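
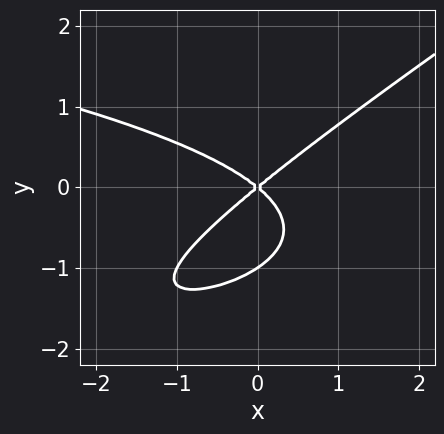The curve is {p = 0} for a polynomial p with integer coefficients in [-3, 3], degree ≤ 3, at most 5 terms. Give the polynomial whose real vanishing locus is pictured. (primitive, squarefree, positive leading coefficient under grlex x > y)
(a) deg p = 3. A generic line meets the curve in up to 3 points.
(b) Reading off the gridlines: it meets the x-axis at x = 0 (among the integer gridlines); among the integer gridlines, it crosses the y-axis at y ∈ {-1, 0}.
(c) These observations pin down the coefficients.

2*x*y^2 - 3*y^3 + 2*x^2 - 3*y^2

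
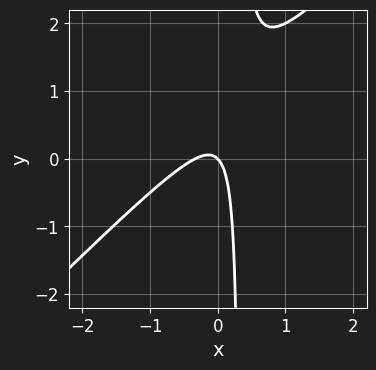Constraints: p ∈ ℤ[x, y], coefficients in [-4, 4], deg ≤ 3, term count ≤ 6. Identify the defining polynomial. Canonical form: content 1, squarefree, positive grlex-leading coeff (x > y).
3*x^2 - 3*x*y + x + y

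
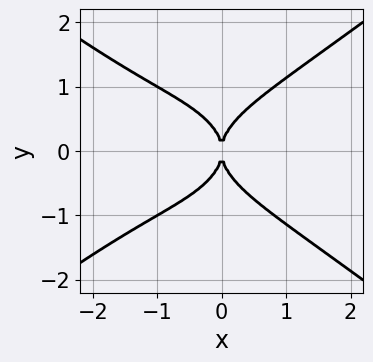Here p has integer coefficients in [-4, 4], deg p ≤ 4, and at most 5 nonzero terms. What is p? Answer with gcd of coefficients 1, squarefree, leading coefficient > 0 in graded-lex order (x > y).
x^4 - 3*y^4 + x^3 + 3*x^2

deg p = 4. The shape is more complex than any degree-3 curve.
Symmetries: mirror symmetry y ↦ −y ⇒ only even powers of y.
Observable constraints: one x-axis crossing is at x = 0; it crosses the y-axis at the gridline y = 0.
Assembling these constraints gives the stated polynomial.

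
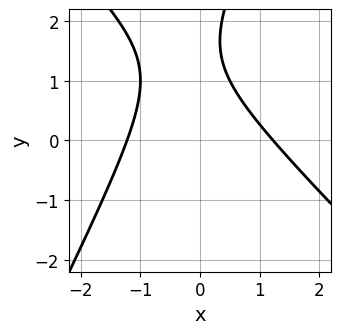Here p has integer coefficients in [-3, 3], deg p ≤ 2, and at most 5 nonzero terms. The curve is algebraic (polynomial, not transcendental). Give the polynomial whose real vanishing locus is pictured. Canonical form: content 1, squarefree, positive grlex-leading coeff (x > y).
2*x^2 + x*y - y^2 + 3*y - 3

(a) deg p = 2.
(b) Checking where it meets the axes: the curve avoids every integer y-axis point in the box.
(c) These observations pin down the coefficients.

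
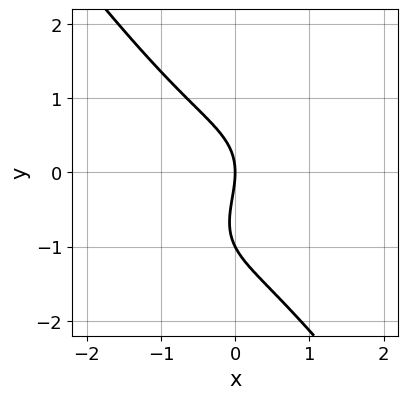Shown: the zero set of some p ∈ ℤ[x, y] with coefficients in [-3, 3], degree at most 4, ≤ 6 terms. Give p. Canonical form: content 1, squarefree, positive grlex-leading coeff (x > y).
Degree: a generic line meets the curve in up to 3 points, so deg p = 3.
Observable constraints: it meets the x-axis at x = 0 (among the integer gridlines); the y-axis gridline crossings are at y ∈ {-1, 0}.
Fitting integer coefficients to these (and the overall shape) gives p.

x^3 - x^2*y + y^3 + y^2 + 2*x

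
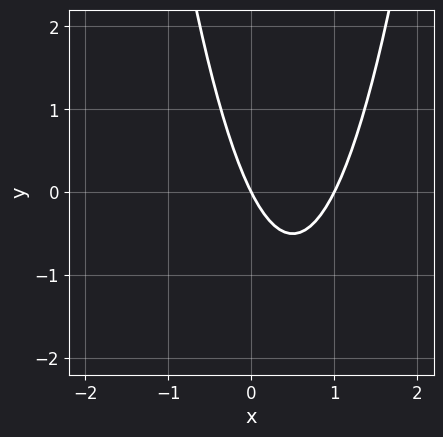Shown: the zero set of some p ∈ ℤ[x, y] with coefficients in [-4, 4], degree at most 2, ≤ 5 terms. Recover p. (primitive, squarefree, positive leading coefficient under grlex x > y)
2*x^2 - 2*x - y

1. deg p = 2. No degree-1 curve has this shape.
2. From the visible intercepts: the x-axis gridline crossings are at x ∈ {0, 1}; it crosses the y-axis at the gridline y = 0.
3. Assembling these constraints gives the stated polynomial.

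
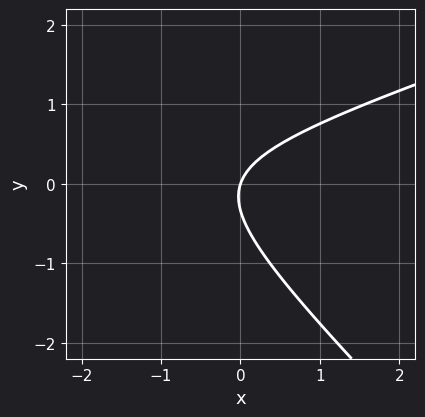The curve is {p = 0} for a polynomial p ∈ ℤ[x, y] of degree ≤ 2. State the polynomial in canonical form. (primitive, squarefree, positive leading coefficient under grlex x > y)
x^2 - 2*x*y - 3*y^2 + 3*x - y

First, the degree is 2 — no degree-1 curve has this shape.
Next, against the integer gridlines: it meets the y-axis at y = 0 (among the integer gridlines); it crosses the x-axis at the gridline x = 0.
Finally, fitting integer coefficients to these (and the overall shape) gives p.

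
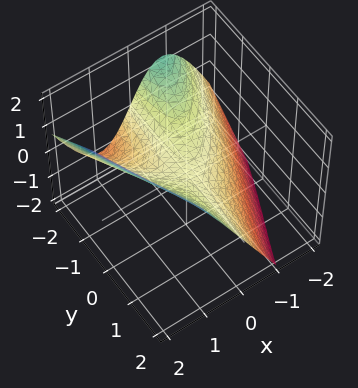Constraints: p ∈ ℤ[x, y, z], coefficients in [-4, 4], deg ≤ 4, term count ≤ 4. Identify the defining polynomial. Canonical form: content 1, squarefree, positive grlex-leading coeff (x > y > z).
2*x^3 - x^2*z + 3*x*y - 3*z

(a) The degree is 3 — no degree-2 surface has this shape.
(b) From the visible intercepts: one x-axis crossing is at x = 0; it crosses the z-axis at the gridline z = 0; every point of the y-axis in the box is on the surface.
(c) Matching integer coefficients to the picture gives p.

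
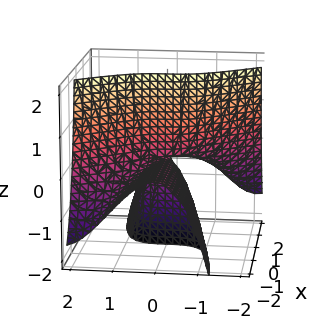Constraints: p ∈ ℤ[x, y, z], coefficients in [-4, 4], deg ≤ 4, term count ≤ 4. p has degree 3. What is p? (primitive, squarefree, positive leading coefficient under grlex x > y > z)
3*x*y^2 + 2*y^3 + 3*x*z

deg p = 3. No degree-2 surface has this shape.
Checking where it meets the axes: it crosses the y-axis at the gridline y = 0; the visible z-axis segment lies entirely on the surface; the visible x-axis segment lies entirely on the surface.
Matching integer coefficients to the picture gives p.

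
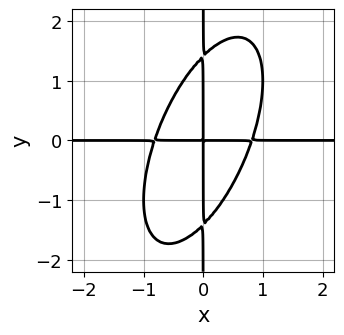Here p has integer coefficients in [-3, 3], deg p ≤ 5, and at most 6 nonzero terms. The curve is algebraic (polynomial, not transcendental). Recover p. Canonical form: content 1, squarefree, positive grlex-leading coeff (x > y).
3*x^3*y - 2*x^2*y^2 + x*y^3 - 2*x*y

First, deg p = 4.
Then, from the visible intercepts: the visible x-axis segment lies entirely on the curve; the visible y-axis segment lies entirely on the curve.
Finally, fitting integer coefficients to these (and the overall shape) gives p.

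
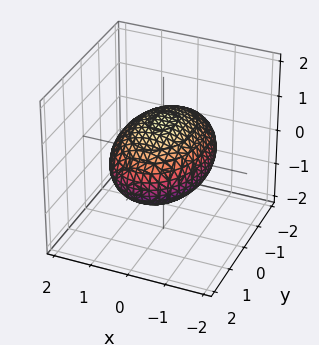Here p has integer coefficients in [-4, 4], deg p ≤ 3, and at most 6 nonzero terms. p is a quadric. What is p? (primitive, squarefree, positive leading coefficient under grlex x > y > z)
2*x^2 + y^2 + 3*z^2 - 3

(a) deg p = 2. A closed, bounded, convex surface; a quadric.
(b) Symmetries: the y ↦ −y reflection is a symmetry, so y appears only in even powers; it's symmetric under z → −z, forcing even powers of z; it's symmetric under x → −x, forcing even powers of x.
(c) From the axis intercepts and sections: among the integer gridlines, it crosses the z-axis at z ∈ {-1, 1}.
(d) Matching integer coefficients to the picture gives p.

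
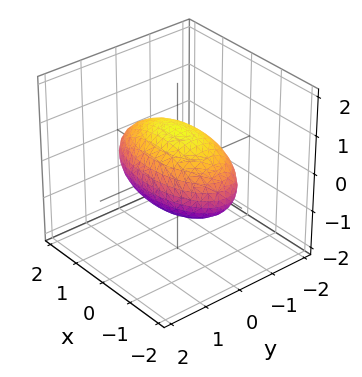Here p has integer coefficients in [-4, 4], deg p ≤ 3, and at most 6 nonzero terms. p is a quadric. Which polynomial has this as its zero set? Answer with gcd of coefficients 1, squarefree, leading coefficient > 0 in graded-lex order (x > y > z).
x^2 + 3*y^2 + 3*z^2 - 3

(a) The degree is 2 — a closed, bounded, convex surface; a quadric.
(b) Symmetries: the z ↦ −z reflection is a symmetry, so z appears only in even powers; the y ↦ −y reflection is a symmetry, so y appears only in even powers; it's symmetric under x → −x, forcing even powers of x.
(c) Against the integer gridlines: among the integer gridlines, it crosses the y-axis at y ∈ {-1, 1}; among the integer gridlines, it crosses the z-axis at z ∈ {-1, 1}.
(d) These observations pin down the coefficients.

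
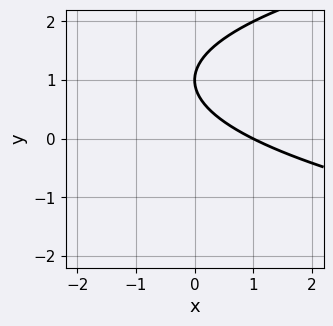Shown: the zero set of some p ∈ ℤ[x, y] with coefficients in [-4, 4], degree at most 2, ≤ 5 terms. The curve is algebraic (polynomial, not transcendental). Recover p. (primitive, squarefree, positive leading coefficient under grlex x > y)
y^2 - x - 2*y + 1

(a) deg p = 2.
(b) Observable constraints: it meets the x-axis at x = 1 (among the integer gridlines); it meets the y-axis at y = 1 (among the integer gridlines).
(c) Fitting integer coefficients to these (and the overall shape) gives p.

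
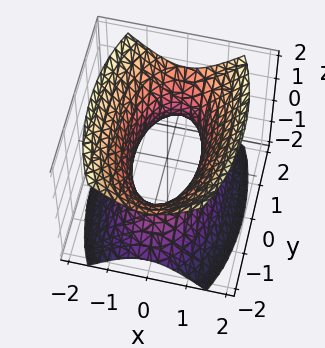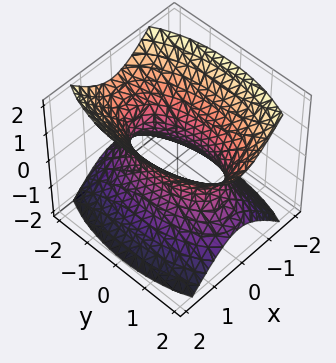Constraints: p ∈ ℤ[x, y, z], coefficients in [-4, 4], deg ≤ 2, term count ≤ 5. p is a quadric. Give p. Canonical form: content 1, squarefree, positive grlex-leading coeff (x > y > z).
3*x^2 + y^2 - 2*z^2 - 2

(a) Degree: one connected sheet with a waist; a quadric, so deg p = 2.
(b) Symmetries: mirror symmetry y ↦ −y ⇒ only even powers of y; it's symmetric under x → −x, forcing even powers of x; the z ↦ −z reflection is a symmetry, so z appears only in even powers.
(c) From the visible intercepts: no z-intercept at any integer in the box.
(d) These observations pin down the coefficients.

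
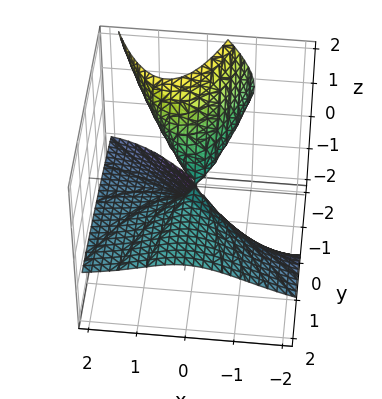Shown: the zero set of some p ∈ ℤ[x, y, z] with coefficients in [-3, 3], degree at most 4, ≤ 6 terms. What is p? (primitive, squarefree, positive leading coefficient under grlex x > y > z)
2*x^2*z - 2*x*z^2 + z^3 + 2*x^2 + 3*y*z

(a) I count 2 distinct pieces.
(b) Degree: a generic line meets the surface in up to 3 points, so deg p = 3.
(c) Reading off the gridlines: it crosses the z-axis at the gridline z = 0; the visible y-axis segment lies entirely on the surface; it crosses the x-axis at the gridline x = 0.
(d) The integer polynomial consistent with all of this is the stated p.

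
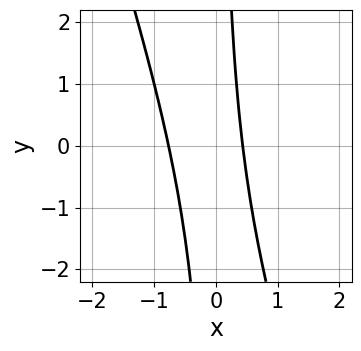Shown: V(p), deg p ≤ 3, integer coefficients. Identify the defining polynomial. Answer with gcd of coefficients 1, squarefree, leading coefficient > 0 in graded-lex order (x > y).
First, deg p = 2. A generic line meets the curve in up to 2 points.
Next, reading off the gridlines: it misses every integer gridline on the y-axis.
Finally, together with the visible shape, these determine p as stated.

3*x^2 + x*y + x - 1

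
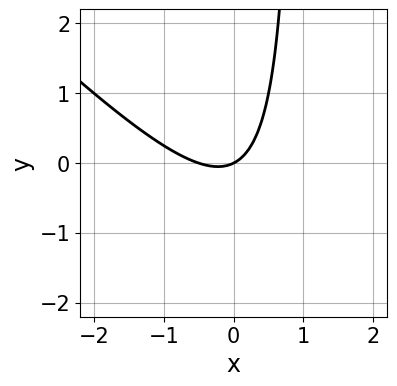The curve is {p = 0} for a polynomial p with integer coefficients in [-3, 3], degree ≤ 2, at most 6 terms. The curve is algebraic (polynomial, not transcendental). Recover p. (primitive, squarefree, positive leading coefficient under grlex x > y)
(a) Degree: no degree-1 curve has this shape, so deg p = 2.
(b) From the visible intercepts: one y-axis crossing is at y = 0; it meets the x-axis at x = 0 (among the integer gridlines).
(c) The integer polynomial consistent with all of this is the stated p.

2*x^2 + 2*x*y + x - 2*y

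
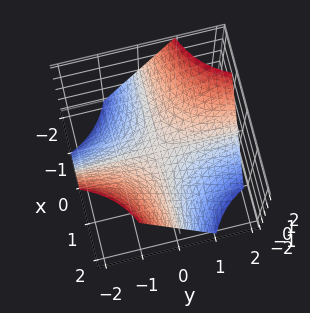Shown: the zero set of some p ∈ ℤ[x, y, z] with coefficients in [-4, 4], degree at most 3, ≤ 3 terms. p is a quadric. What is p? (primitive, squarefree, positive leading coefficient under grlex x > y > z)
x*y + z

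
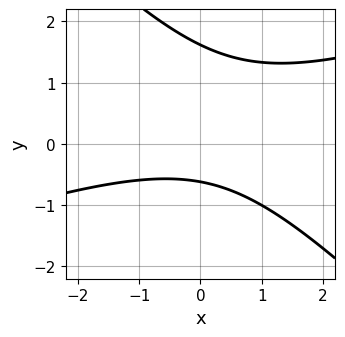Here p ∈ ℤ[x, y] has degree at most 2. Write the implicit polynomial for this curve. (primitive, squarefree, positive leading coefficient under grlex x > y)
x^2 - 2*x*y - 3*y^2 + 3*y + 3

The degree is 2 — the shape is more complex than any degree-1 curve.
Checking where it meets the axes: it misses every integer gridline on the x-axis.
Putting this together gives p.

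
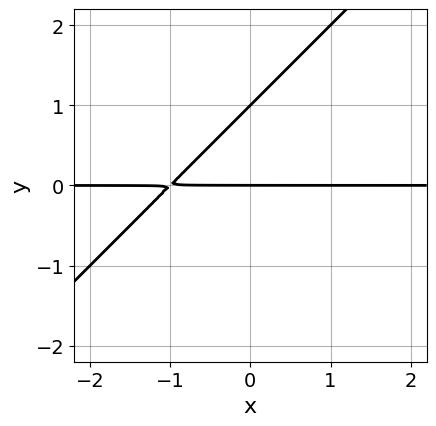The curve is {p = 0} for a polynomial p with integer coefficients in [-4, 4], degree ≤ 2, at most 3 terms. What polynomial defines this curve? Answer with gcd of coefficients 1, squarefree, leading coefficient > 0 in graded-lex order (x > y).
x*y - y^2 + y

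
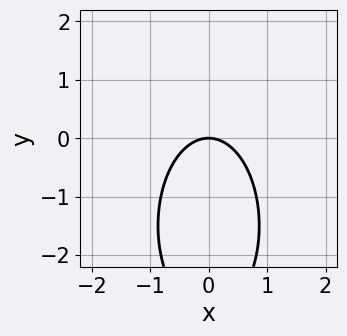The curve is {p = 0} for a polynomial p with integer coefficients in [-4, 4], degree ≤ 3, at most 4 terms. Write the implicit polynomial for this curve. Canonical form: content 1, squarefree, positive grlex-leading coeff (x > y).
1. Degree: the shape is more complex than any degree-1 curve, so deg p = 2.
2. Symmetries: the x ↦ −x reflection is a symmetry, so x appears only in even powers.
3. Checking where it meets the axes: it meets the x-axis at x = 0 (among the integer gridlines); one y-axis crossing is at y = 0.
4. Fitting integer coefficients to these (and the overall shape) gives p.

3*x^2 + y^2 + 3*y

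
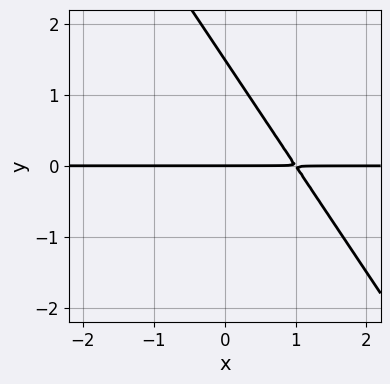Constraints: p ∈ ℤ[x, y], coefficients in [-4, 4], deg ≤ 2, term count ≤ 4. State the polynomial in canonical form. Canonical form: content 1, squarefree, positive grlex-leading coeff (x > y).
deg p = 2. A generic line meets the curve in up to 2 points.
Against the integer gridlines: it meets the y-axis at y = 0 (among the integer gridlines); every point of the x-axis in the box is on the curve.
Fitting integer coefficients to these (and the overall shape) gives p.

3*x*y + 2*y^2 - 3*y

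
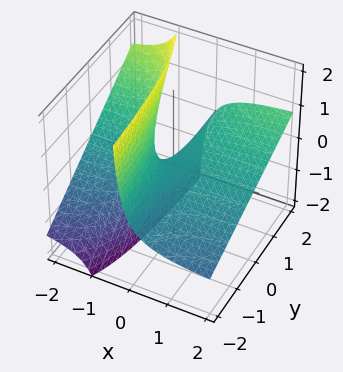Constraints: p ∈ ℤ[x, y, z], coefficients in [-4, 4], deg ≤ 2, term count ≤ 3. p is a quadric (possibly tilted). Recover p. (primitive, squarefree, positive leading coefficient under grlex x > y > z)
x*y - 2*x*z - z

First, degree: a generic line meets the surface in up to 2 points, so deg p = 2.
Then, from the axis intercepts and sections: every point of the y-axis in the box is on the surface; every point of the x-axis in the box is on the surface; it crosses the z-axis at the gridline z = 0.
Finally, the integer polynomial consistent with all of this is the stated p.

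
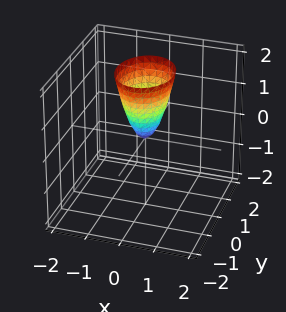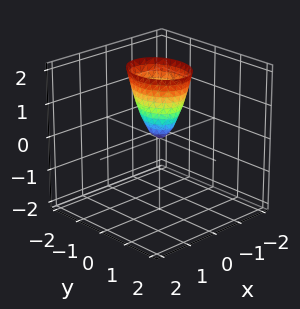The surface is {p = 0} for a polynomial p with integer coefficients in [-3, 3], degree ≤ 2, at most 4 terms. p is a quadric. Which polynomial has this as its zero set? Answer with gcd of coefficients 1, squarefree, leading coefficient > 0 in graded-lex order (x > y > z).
3*x^2 + 2*y^2 - z

First, the degree is 2 — a single bowl opening along one axis; a quadric.
Then, symmetries: the y ↦ −y reflection is a symmetry, so y appears only in even powers; the x ↦ −x reflection is a symmetry, so x appears only in even powers.
Next, checking where it meets the axes: it meets the y-axis at y = 0 (among the integer gridlines); one x-axis crossing is at x = 0; it crosses the z-axis at the gridline z = 0.
Finally, putting this together gives p.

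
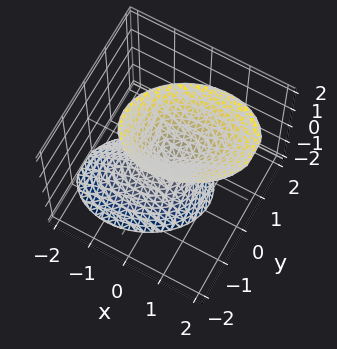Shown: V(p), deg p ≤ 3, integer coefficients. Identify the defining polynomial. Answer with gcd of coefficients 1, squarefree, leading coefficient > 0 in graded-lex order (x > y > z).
2*x^2 - x*y - x*z + 3*y^2 - z^2

The picture has 2 separate pieces. They look like related sheets of one shape, so recover p as a whole.
deg p = 2. No degree-1 surface has this shape.
Checking where it meets the axes: it meets the y-axis at y = 0 (among the integer gridlines); it meets the x-axis at x = 0 (among the integer gridlines); it crosses the z-axis at the gridline z = 0.
Assembling these constraints gives the stated polynomial.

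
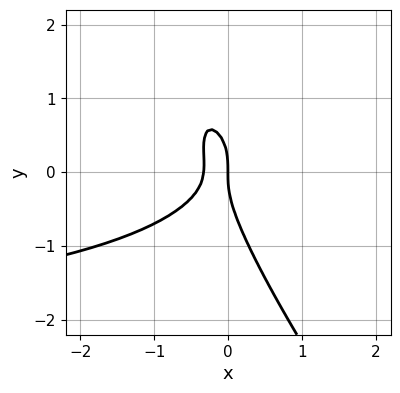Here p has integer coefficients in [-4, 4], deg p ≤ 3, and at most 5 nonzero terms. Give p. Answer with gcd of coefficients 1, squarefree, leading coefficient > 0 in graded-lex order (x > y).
1. The degree is 3 — a generic line meets the curve in up to 3 points.
2. Reading off the gridlines: one y-axis crossing is at y = 0; one x-axis crossing is at x = 0.
3. Matching integer coefficients to the picture gives p.

x^2*y + 2*x*y^2 + y^3 + 3*x^2 + x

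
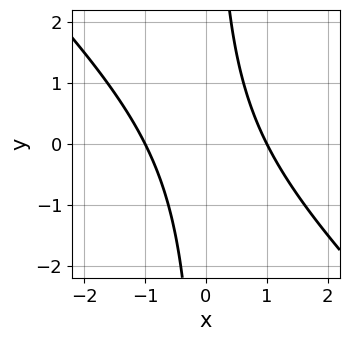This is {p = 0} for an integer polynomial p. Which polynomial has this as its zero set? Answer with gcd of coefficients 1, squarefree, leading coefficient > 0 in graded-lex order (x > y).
Degree: the shape is more complex than any degree-1 curve, so deg p = 2.
Reading off the gridlines: among the integer gridlines, it crosses the x-axis at x ∈ {-1, 1}; no y-intercept at any integer in the box.
Together with the visible shape, these determine p as stated.

x^2 + x*y - 1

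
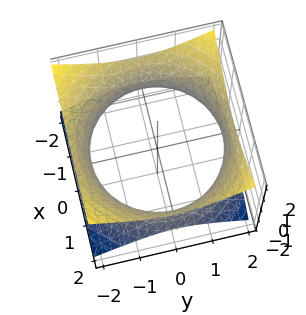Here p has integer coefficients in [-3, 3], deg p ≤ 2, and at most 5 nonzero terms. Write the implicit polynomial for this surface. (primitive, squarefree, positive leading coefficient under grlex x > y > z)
x^2 + y^2 - 2*z^2 - 3

First, deg p = 2. An hourglass — one-sheet hyperboloid; a quadric.
Next, symmetries: rotational symmetry about the z-axis ⇒ p depends on x, y only through x² + y²; the z ↦ −z reflection is a symmetry, so z appears only in even powers.
Then, from the axis intercepts and sections: it misses every integer gridline on the z-axis; a circular section at z = 0 has radius between 1 and 2.
Finally, matching integer coefficients to the picture gives p.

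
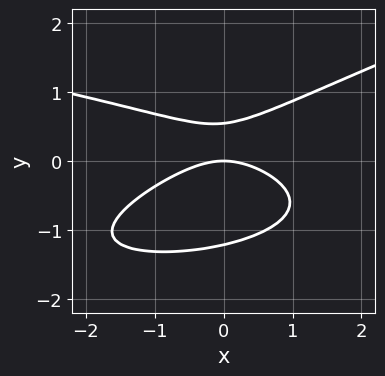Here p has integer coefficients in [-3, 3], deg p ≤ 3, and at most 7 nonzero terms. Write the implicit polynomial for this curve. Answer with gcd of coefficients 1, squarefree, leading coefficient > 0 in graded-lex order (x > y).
x*y^2 - 3*y^3 + x^2 - 2*y^2 + 2*y

First, degree: no degree-2 curve has this shape, so deg p = 3.
Next, reading off the gridlines: it meets the x-axis at x = 0 (among the integer gridlines); it meets the y-axis at y = 0 (among the integer gridlines).
Finally, assembling these constraints gives the stated polynomial.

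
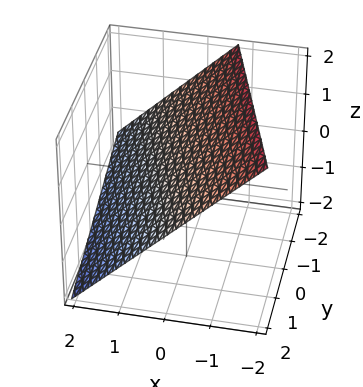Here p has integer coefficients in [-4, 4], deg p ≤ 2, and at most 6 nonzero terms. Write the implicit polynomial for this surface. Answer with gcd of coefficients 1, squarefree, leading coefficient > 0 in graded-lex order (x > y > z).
3*x + y + 3*z - 2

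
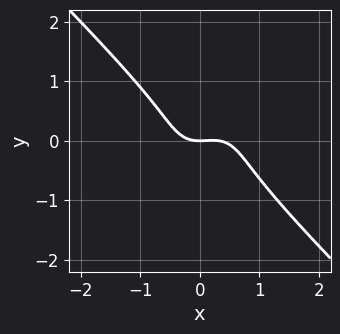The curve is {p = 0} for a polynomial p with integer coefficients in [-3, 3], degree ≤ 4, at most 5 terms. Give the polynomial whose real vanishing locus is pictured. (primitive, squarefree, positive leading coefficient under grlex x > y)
3*x^3 + 3*y^3 - x^2 + 2*y

First, the degree is 3 — the shape is more complex than any degree-2 curve.
Then, from the visible intercepts: it meets the y-axis at y = 0 (among the integer gridlines); it meets the x-axis at x = 0 (among the integer gridlines).
Finally, the integer polynomial consistent with all of this is the stated p.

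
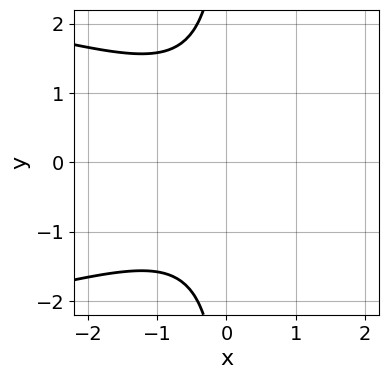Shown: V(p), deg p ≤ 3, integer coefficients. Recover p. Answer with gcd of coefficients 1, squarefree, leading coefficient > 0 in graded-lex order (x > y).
2*x*y^2 + 2*x^2 + 3

First, the degree is 3 — a generic line meets the curve in up to 3 points.
Next, symmetries: the y ↦ −y reflection is a symmetry, so y appears only in even powers.
Then, checking where it meets the axes: no x-intercept at any integer in the box; no y-intercept at any integer in the box.
Finally, together with the visible shape, these determine p as stated.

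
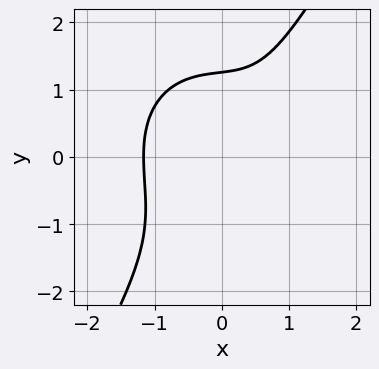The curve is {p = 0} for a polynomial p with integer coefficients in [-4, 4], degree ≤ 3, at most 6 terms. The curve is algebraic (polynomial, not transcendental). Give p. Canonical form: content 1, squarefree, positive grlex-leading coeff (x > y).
2*x^3 + x*y^2 - y^3 - x + 2

First, degree: the shape is more complex than any degree-2 curve, so deg p = 3.
Finally, matching integer coefficients to the picture gives p.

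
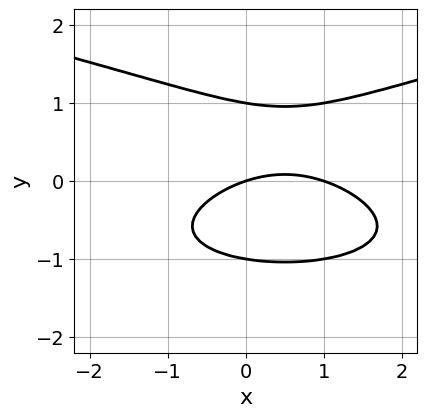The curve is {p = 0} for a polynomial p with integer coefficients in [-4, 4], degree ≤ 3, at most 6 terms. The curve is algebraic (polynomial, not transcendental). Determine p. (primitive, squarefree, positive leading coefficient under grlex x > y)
Degree: the shape is more complex than any degree-2 curve, so deg p = 3.
From the axis intercepts and sections: the y-axis gridline crossings are at y ∈ {-1, 0, 1}; the x-axis gridline crossings are at x ∈ {0, 1}.
Together with the visible shape, these determine p as stated.

3*y^3 - x^2 + x - 3*y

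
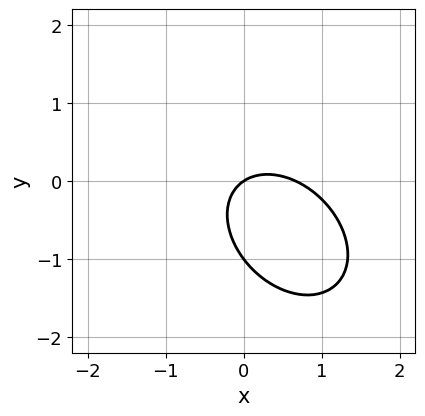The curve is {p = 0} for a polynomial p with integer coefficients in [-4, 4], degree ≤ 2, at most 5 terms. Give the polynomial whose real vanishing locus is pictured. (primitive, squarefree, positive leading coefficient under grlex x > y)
(a) The degree is 2 — no degree-1 curve has this shape.
(b) From the axis intercepts and sections: among the integer gridlines, it crosses the y-axis at y ∈ {-1, 0}; it meets the x-axis at x = 0 (among the integer gridlines).
(c) Solving for integer coefficients yields p as stated.

3*x^2 + 2*x*y + 3*y^2 - 2*x + 3*y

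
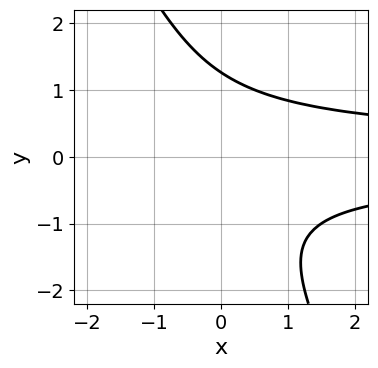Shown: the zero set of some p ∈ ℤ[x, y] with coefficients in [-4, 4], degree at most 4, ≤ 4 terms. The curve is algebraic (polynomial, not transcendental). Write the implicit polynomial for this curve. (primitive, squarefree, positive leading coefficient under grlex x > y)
(a) deg p = 3.
(b) From the axis intercepts and sections: no x-intercept at any integer in the box.
(c) The integer polynomial consistent with all of this is the stated p.

2*x*y^2 + y^3 - 2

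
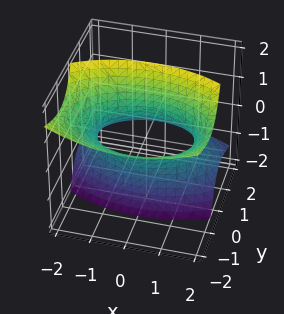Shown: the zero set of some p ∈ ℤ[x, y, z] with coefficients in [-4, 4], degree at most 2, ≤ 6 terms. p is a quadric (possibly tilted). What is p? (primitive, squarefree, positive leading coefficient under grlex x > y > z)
1. The degree is 2 — the shape is more complex than any degree-1 surface.
2. Reading off the gridlines: among the integer gridlines, it crosses the y-axis at y ∈ {-1, 1}; it misses every integer gridline on the z-axis.
3. Assembling these constraints gives the stated polynomial.

x^2 + 2*y^2 + 3*y*z - z^2 - 2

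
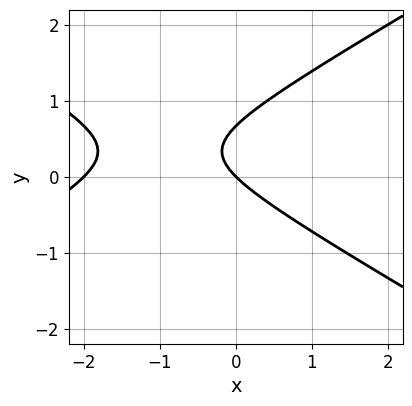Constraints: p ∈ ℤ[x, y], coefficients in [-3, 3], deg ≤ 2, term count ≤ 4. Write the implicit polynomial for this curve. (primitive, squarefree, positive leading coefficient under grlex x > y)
x^2 - 3*y^2 + 2*x + 2*y

deg p = 2. No degree-1 curve has this shape.
From the visible intercepts: the x-axis gridline crossings are at x ∈ {-2, 0}; it meets the y-axis at y = 0 (among the integer gridlines).
Fitting integer coefficients to these (and the overall shape) gives p.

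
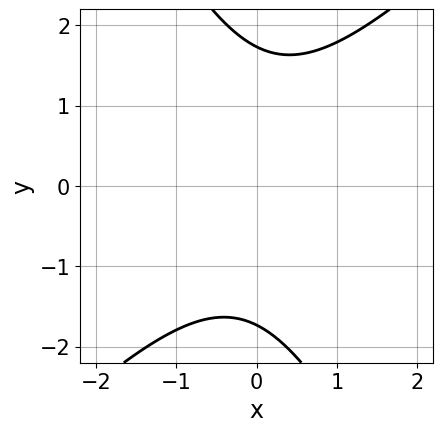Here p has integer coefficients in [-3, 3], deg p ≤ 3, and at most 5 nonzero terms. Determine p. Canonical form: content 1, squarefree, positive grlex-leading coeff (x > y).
2*x^2 - x*y - y^2 + 3

1. deg p = 2.
2. Checking where it meets the axes: the curve avoids every integer x-axis point in the box.
3. Together with the visible shape, these determine p as stated.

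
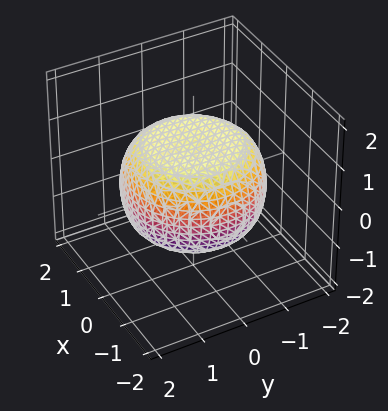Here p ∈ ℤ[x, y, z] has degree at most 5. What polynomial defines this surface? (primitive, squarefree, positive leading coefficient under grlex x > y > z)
First, deg p = 4.
Next, symmetry: every cross-section ⟂ z is a circle, so x, y appear only via x² + y².
Next, checking where it meets the axes: among the integer gridlines, it crosses the z-axis at z ∈ {-1, 1}; a circular section at z = 0 has radius between 1 and 2.
Finally, the integer polynomial consistent with all of this is the stated p.

x^4 + 2*x^2*y^2 + y^4 - x^2 - y^2 + 3*z^2 - 3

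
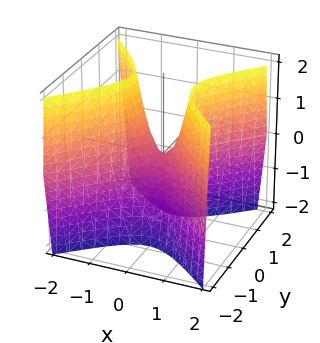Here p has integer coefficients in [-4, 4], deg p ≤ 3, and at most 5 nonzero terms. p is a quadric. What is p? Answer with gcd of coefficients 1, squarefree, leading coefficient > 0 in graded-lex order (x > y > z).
3*x^2 - 3*y^2 - z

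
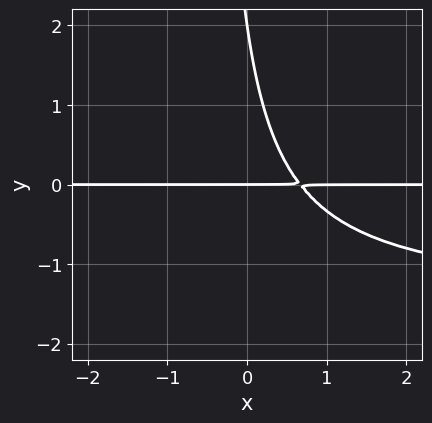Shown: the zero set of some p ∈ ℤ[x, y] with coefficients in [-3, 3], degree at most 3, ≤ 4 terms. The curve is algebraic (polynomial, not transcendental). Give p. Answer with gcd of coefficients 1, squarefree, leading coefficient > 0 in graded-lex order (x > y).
First, deg p = 3.
Then, against the integer gridlines: the y-axis gridline crossings are at y ∈ {0, 2}; every point of the x-axis in the box is on the curve.
Finally, the integer polynomial consistent with all of this is the stated p.

2*x*y^2 + 3*x*y + y^2 - 2*y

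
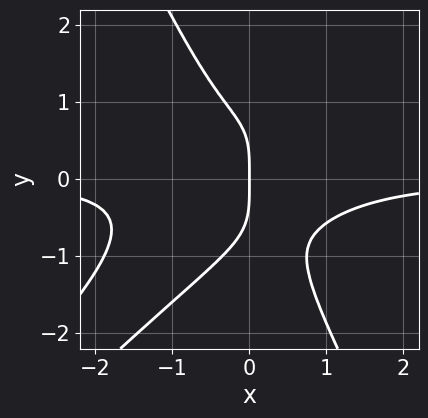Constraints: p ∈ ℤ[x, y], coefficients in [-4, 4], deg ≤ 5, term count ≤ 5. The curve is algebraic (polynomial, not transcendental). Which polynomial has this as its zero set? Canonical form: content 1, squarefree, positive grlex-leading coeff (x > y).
2*x^3*y - 3*x^2*y^2 + y^4 + 2*x

1. deg p = 4.
2. Checking where it meets the axes: it crosses the x-axis at the gridline x = 0; it meets the y-axis at y = 0 (among the integer gridlines).
3. Fitting integer coefficients to these (and the overall shape) gives p.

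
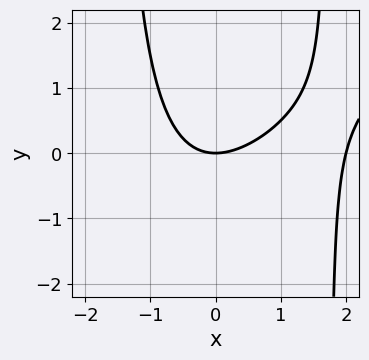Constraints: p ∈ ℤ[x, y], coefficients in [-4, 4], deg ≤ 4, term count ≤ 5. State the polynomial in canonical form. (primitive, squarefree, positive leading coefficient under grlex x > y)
x^3 - x^2*y - 2*x^2 + 3*y

(a) deg p = 3. A generic line meets the curve in up to 3 points.
(b) From the visible intercepts: it crosses the y-axis at the gridline y = 0; among the integer gridlines, it crosses the x-axis at x ∈ {0, 2}.
(c) The integer polynomial consistent with all of this is the stated p.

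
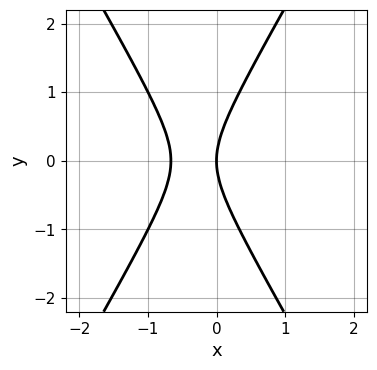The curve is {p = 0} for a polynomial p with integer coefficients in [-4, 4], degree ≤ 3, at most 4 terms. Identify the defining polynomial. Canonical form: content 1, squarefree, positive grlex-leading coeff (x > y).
First, the degree is 2 — a generic line meets the curve in up to 2 points.
Then, symmetries: it's symmetric under y → −y, forcing even powers of y.
Next, reading off the gridlines: it meets the x-axis at x = 0 (among the integer gridlines); it crosses the y-axis at the gridline y = 0.
Finally, the integer polynomial consistent with all of this is the stated p.

3*x^2 - y^2 + 2*x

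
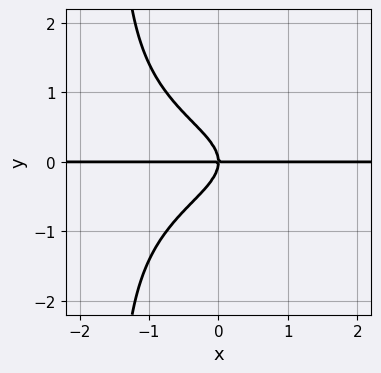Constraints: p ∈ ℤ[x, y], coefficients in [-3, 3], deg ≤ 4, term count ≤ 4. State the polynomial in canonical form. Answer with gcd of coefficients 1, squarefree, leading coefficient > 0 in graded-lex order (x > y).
First, the degree is 4 — a generic line meets the curve in up to 4 points.
Next, against the integer gridlines: the visible x-axis segment lies entirely on the curve; it crosses the y-axis at the gridline y = 0.
Finally, solving for integer coefficients yields p as stated.

2*x*y^3 + 3*y^3 + 2*x*y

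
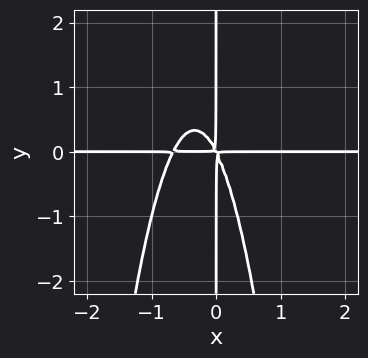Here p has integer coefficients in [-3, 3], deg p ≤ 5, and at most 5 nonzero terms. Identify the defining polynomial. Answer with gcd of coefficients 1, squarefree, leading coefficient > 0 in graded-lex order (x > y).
First, the degree is 4 — the shape is more complex than any degree-3 curve.
Then, observable constraints: every point of the y-axis in the box is on the curve; the visible x-axis segment lies entirely on the curve.
Finally, assembling these constraints gives the stated polynomial.

3*x^3*y + 2*x^2*y + x*y^2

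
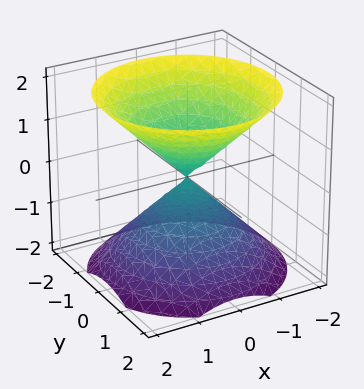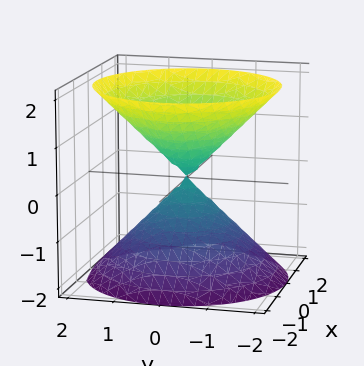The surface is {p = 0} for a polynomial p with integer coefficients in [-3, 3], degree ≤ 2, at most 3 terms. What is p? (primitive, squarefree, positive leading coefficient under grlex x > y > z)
x^2 + y^2 - z^2

1. The picture has 2 separate pieces. They look like related sheets of one shape, so recover p as a whole.
2. The degree is 2 — two nappes meeting at a single point; a quadric.
3. By symmetry, the surface is invariant under rotation about z: p = q(x² + y², z); mirror symmetry z ↦ −z ⇒ only even powers of z.
4. From the axis intercepts and sections: it meets the x-axis at x = 0 (among the integer gridlines); one z-axis crossing is at z = 0; one y-axis crossing is at y = 0.
5. The integer polynomial consistent with all of this is the stated p.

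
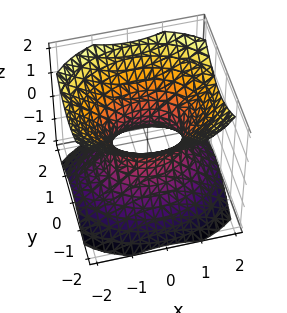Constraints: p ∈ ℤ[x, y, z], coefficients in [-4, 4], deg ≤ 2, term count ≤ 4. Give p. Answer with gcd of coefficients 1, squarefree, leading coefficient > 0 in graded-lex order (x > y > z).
2*x^2 + 3*y^2 - 3*z^2 - 2

1. The degree is 2 — one connected sheet with a waist; a quadric.
2. Symmetries: mirror symmetry z ↦ −z ⇒ only even powers of z; mirror symmetry y ↦ −y ⇒ only even powers of y; the x ↦ −x reflection is a symmetry, so x appears only in even powers.
3. From the axis intercepts and sections: no z-intercept at any integer in the box; the x-axis gridline crossings are at x ∈ {-1, 1}.
4. Together with the visible shape, these determine p as stated.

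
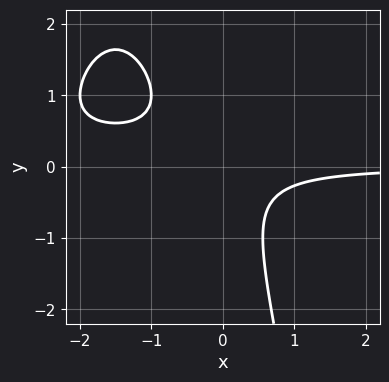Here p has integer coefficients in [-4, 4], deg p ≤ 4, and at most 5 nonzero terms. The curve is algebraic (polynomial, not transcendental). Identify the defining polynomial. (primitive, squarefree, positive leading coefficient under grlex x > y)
1. The degree is 3 — no degree-2 curve has this shape.
2. From the visible intercepts: it misses every integer gridline on the x-axis; the curve avoids every integer y-axis point in the box.
3. These observations pin down the coefficients.

x^2*y + 3*x*y + y^2 + 1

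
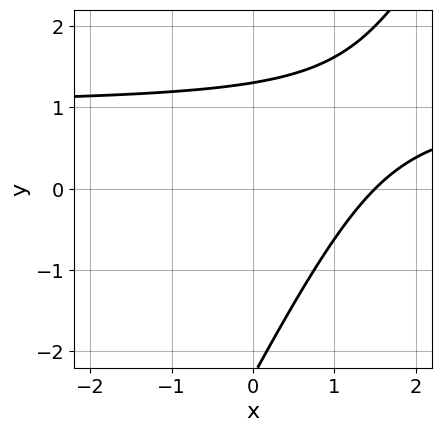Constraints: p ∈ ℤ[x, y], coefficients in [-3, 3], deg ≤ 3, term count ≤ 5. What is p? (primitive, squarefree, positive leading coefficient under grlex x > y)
2*x*y - y^2 - 2*x - y + 3

Degree: no degree-1 curve has this shape, so deg p = 2.
Putting this together gives p.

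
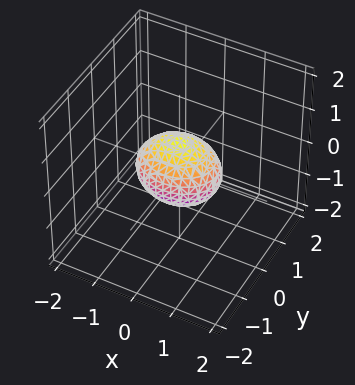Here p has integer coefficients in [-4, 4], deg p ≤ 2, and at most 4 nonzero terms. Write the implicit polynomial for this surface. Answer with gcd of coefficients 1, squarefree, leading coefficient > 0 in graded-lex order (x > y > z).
2*x^2 + 3*y^2 + 3*z^2 - 2

Degree: a closed, bounded, convex surface; a quadric, so deg p = 2.
Symmetries: mirror symmetry y ↦ −y ⇒ only even powers of y; it's symmetric under z → −z, forcing even powers of z; the x ↦ −x reflection is a symmetry, so x appears only in even powers.
Observable constraints: among the integer gridlines, it crosses the x-axis at x ∈ {-1, 1}.
The integer polynomial consistent with all of this is the stated p.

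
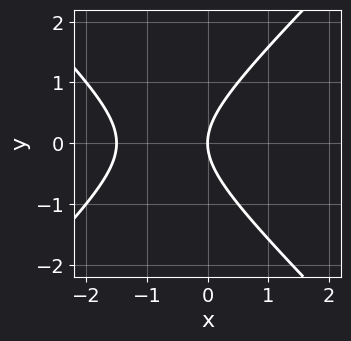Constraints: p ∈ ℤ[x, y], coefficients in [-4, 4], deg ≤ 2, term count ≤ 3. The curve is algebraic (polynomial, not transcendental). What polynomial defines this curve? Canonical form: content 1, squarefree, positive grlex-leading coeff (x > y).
First, degree: a generic line meets the curve in up to 2 points, so deg p = 2.
Next, symmetries: it's symmetric under y → −y, forcing even powers of y.
Then, reading off the gridlines: it crosses the y-axis at the gridline y = 0; it meets the x-axis at x = 0 (among the integer gridlines).
Finally, fitting integer coefficients to these (and the overall shape) gives p.

2*x^2 - 2*y^2 + 3*x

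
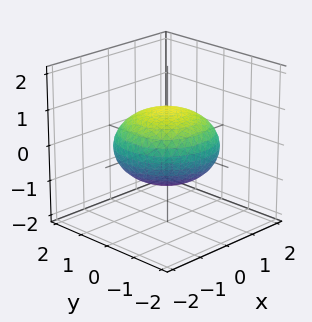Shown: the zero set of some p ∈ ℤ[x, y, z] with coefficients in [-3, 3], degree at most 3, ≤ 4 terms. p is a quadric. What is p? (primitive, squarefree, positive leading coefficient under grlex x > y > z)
x^2 + y^2 + 2*z^2 - 2

First, degree: a closed, bounded, convex surface; a quadric, so deg p = 2.
Then, symmetries: the surface is invariant under rotation about z: p = q(x² + y², z); it's symmetric under z → −z, forcing even powers of z.
Next, reading off the gridlines: a circular section at z = 0 has radius between 1 and 2; the z-axis gridline crossings are at z ∈ {-1, 1}.
Finally, putting this together gives p.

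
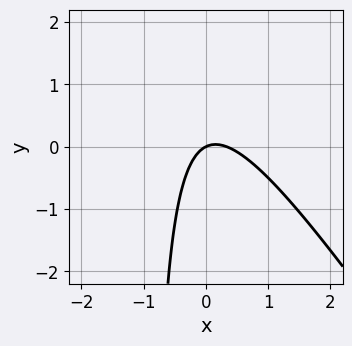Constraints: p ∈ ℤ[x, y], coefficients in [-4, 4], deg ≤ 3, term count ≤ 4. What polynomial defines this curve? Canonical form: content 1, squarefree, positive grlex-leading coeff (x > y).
deg p = 2.
Observable constraints: one x-axis crossing is at x = 0; it crosses the y-axis at the gridline y = 0.
Fitting integer coefficients to these (and the overall shape) gives p.

3*x^2 + 2*x*y - x + 2*y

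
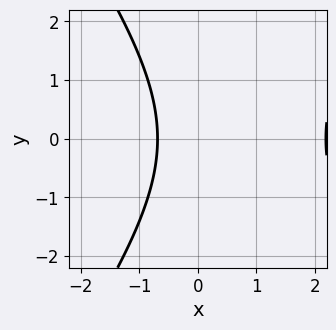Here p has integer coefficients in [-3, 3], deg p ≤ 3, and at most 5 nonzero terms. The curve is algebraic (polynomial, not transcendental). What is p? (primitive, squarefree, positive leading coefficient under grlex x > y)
The degree is 2 — no degree-1 curve has this shape.
Symmetries: it's symmetric under y → −y, forcing even powers of y.
From the axis intercepts and sections: no y-intercept at any integer in the box.
Together with the visible shape, these determine p as stated.

2*x^2 - y^2 - 3*x - 3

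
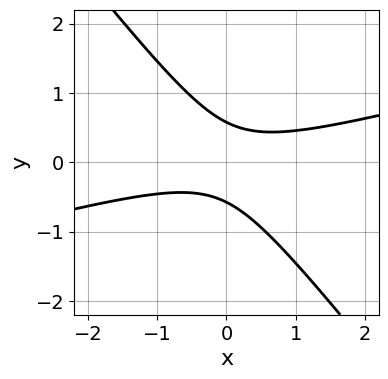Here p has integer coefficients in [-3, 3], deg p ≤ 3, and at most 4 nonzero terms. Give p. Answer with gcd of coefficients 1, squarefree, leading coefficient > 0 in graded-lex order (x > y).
x^2 - 3*x*y - 3*y^2 + 1

First, the degree is 2 — a generic line meets the curve in up to 2 points.
Then, observable constraints: no x-intercept at any integer in the box.
Finally, solving for integer coefficients yields p as stated.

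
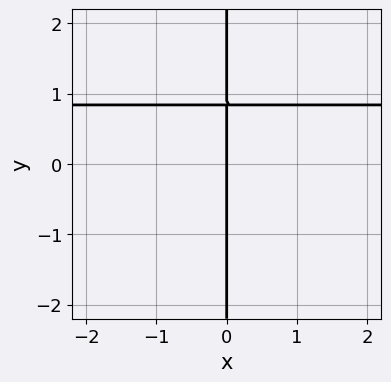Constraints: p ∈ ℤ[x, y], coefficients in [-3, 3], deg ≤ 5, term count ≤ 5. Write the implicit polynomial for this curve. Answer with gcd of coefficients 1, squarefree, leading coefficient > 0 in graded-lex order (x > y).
x*y^3 + 2*x*y^2 - 2*x

The degree is 4 — a generic line meets the curve in up to 4 points.
Against the integer gridlines: one x-axis crossing is at x = 0; the visible y-axis segment lies entirely on the curve.
Fitting integer coefficients to these (and the overall shape) gives p.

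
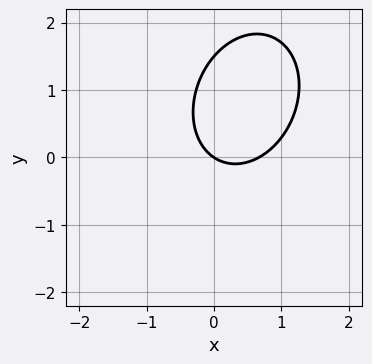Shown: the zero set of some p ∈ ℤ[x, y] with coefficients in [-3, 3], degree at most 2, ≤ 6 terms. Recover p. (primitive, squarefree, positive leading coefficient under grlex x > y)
3*x^2 - x*y + 2*y^2 - 2*x - 3*y

1. deg p = 2.
2. From the visible intercepts: one y-axis crossing is at y = 0; one x-axis crossing is at x = 0.
3. Putting this together gives p.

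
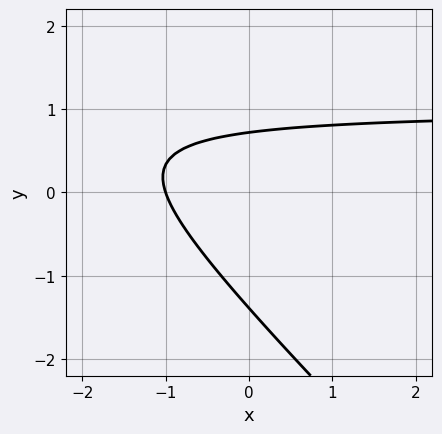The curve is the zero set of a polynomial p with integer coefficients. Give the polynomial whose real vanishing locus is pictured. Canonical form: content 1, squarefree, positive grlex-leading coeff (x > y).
3*x*y + 3*y^2 - 3*x + 2*y - 3

The degree is 2 — the shape is more complex than any degree-1 curve.
From the visible intercepts: one x-axis crossing is at x = -1.
Putting this together gives p.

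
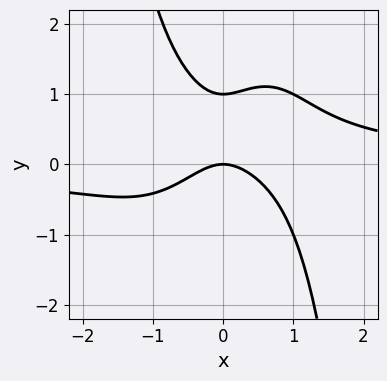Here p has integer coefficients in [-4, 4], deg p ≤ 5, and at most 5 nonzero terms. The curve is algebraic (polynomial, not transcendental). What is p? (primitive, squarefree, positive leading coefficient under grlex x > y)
x^3*y - x^2 + y^2 - y

First, deg p = 4. No degree-3 curve has this shape.
Then, checking where it meets the axes: it meets the x-axis at x = 0 (among the integer gridlines); the y-axis gridline crossings are at y ∈ {0, 1}.
Finally, fitting integer coefficients to these (and the overall shape) gives p.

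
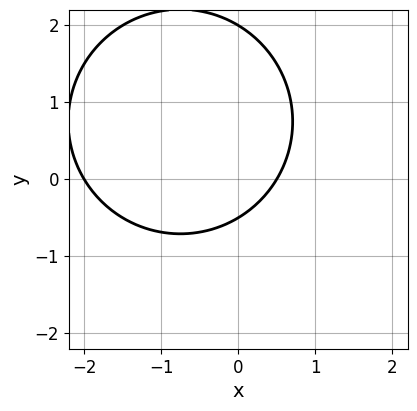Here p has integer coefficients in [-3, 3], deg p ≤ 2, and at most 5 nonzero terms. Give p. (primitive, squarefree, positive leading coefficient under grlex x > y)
2*x^2 + 2*y^2 + 3*x - 3*y - 2

(a) deg p = 2. A generic line meets the curve in up to 2 points.
(b) Against the integer gridlines: one y-axis crossing is at y = 2; one x-axis crossing is at x = -2.
(c) The integer polynomial consistent with all of this is the stated p.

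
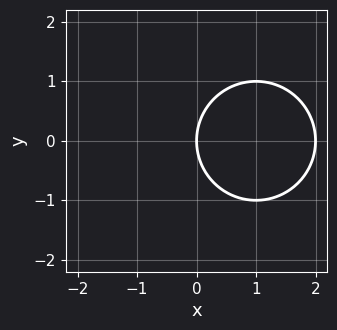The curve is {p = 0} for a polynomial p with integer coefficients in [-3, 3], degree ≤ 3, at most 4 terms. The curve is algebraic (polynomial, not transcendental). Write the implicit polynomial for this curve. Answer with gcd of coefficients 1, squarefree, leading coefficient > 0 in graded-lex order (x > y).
x^2 + y^2 - 2*x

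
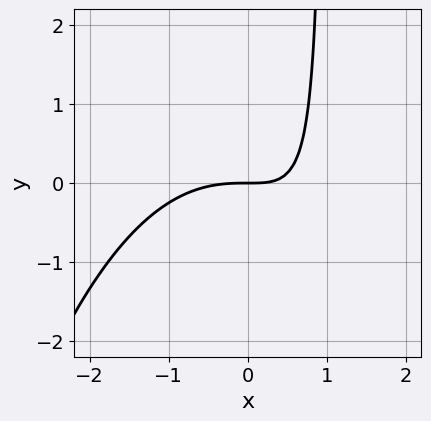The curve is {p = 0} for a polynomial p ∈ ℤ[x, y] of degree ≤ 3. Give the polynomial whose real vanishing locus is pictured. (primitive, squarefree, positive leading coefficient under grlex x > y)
(a) deg p = 3. A generic line meets the curve in up to 3 points.
(b) Checking where it meets the axes: it crosses the x-axis at the gridline x = 0; it crosses the y-axis at the gridline y = 0.
(c) Solving for integer coefficients yields p as stated.

x^3 + 2*x*y - 2*y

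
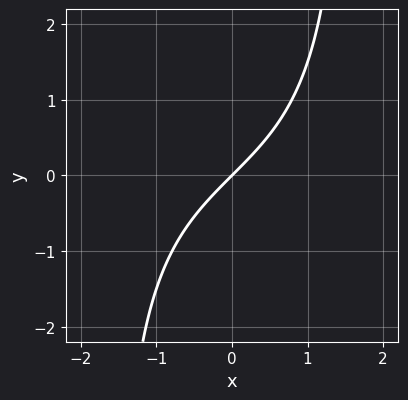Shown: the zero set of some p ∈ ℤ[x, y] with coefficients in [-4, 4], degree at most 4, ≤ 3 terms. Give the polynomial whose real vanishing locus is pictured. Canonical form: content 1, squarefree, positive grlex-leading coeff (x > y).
(a) deg p = 3. A generic line meets the curve in up to 3 points.
(b) Against the integer gridlines: it meets the x-axis at x = 0 (among the integer gridlines); it crosses the y-axis at the gridline y = 0.
(c) Putting this together gives p.

x^2*y + 3*x - 3*y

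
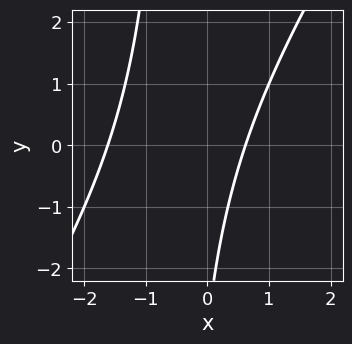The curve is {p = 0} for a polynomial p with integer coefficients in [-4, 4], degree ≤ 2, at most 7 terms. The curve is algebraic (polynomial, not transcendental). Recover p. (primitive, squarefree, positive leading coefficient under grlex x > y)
3*x^2 - 2*x*y + 3*x - y - 3

First, degree: the shape is more complex than any degree-1 curve, so deg p = 2.
Then, observable constraints: it misses every integer gridline on the y-axis.
Finally, solving for integer coefficients yields p as stated.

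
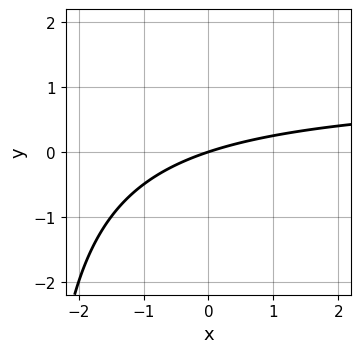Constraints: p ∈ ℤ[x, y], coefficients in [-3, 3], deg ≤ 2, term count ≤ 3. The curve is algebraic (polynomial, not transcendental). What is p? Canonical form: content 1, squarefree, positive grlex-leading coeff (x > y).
x*y - x + 3*y

First, the degree is 2 — no degree-1 curve has this shape.
Then, checking where it meets the axes: it crosses the x-axis at the gridline x = 0; it meets the y-axis at y = 0 (among the integer gridlines).
Finally, the integer polynomial consistent with all of this is the stated p.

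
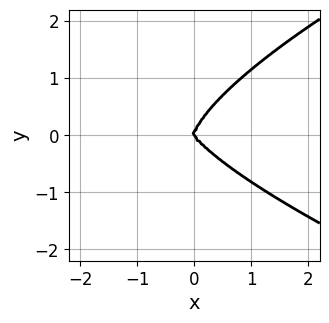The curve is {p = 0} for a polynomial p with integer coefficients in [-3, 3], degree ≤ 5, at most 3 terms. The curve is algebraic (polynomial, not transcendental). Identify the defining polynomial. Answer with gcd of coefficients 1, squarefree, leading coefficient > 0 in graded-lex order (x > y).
3*y^4 - 3*x^3 - 2*x^2*y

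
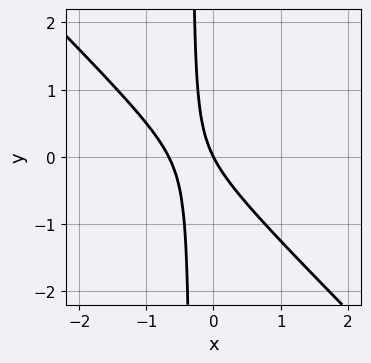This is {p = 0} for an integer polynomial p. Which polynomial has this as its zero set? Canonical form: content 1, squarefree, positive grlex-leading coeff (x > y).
(a) Degree: no degree-1 curve has this shape, so deg p = 2.
(b) From the axis intercepts and sections: it meets the y-axis at y = 0 (among the integer gridlines); it crosses the x-axis at the gridline x = 0.
(c) Together with the visible shape, these determine p as stated.

3*x^2 + 3*x*y + 2*x + y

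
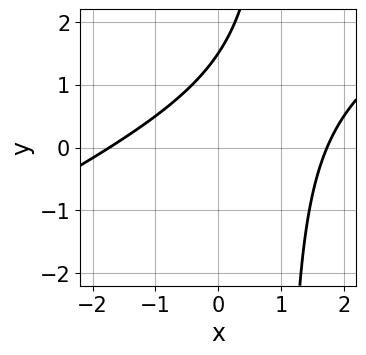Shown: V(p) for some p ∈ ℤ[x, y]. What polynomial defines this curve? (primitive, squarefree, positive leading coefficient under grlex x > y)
First, the degree is 2 — a generic line meets the curve in up to 2 points.
Finally, putting this together gives p.

x^2 - 2*x*y + 2*y - 3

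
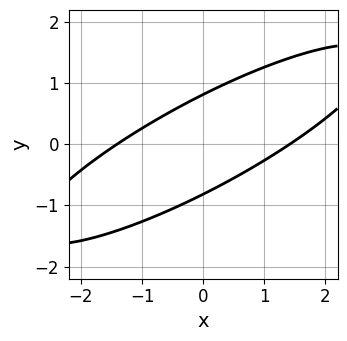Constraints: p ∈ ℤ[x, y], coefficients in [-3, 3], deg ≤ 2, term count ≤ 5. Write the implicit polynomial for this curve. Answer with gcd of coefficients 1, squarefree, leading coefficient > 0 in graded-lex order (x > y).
x^2 - 3*x*y + 3*y^2 - 2

1. Degree: no degree-1 curve has this shape, so deg p = 2.
2. Matching integer coefficients to the picture gives p.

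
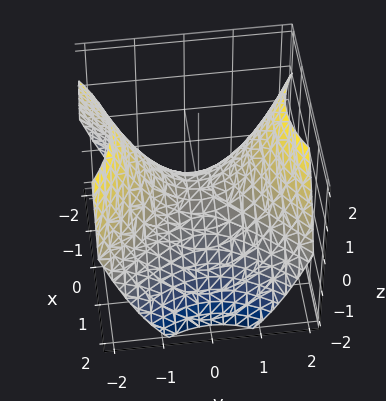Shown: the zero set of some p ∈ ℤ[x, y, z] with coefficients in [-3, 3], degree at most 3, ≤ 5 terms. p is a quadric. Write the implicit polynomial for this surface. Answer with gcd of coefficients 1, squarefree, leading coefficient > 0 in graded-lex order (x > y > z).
2*x^2 - 2*y^2 + 3*z

First, the degree is 2 — a saddle surface; a quadric.
Then, symmetries: mirror symmetry x ↦ −x ⇒ only even powers of x; the y ↦ −y reflection is a symmetry, so y appears only in even powers.
Next, from the axis intercepts and sections: it meets the z-axis at z = 0 (among the integer gridlines); it meets the y-axis at y = 0 (among the integer gridlines); it crosses the x-axis at the gridline x = 0.
Finally, solving for integer coefficients yields p as stated.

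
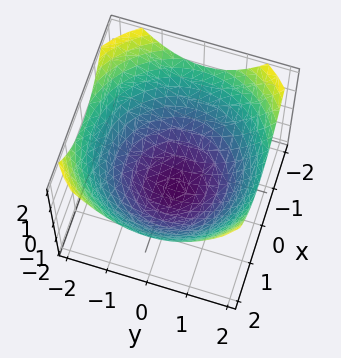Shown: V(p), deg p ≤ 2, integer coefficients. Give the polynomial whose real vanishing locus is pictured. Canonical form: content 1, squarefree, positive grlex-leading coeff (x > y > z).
x^2 + y^2 - 2*z - 3

1. The degree is 2 — the shape is more complex than any degree-1 surface.
2. Symmetries: rotational symmetry about the z-axis ⇒ p depends on x, y only through x² + y².
3. From the visible intercepts: a circular section at z = 0 has radius between 1 and 2.
4. The integer polynomial consistent with all of this is the stated p.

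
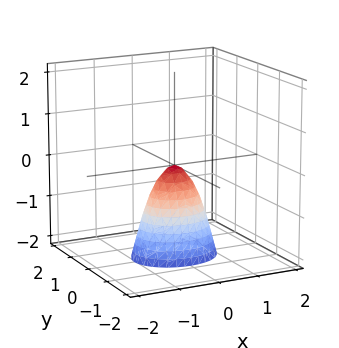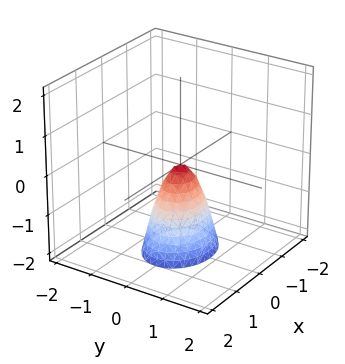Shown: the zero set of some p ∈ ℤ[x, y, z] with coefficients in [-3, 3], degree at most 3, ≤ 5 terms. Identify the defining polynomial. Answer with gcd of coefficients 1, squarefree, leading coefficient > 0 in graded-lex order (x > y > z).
2*x^2 + 3*y^2 + z

(a) deg p = 2. A single bowl opening along one axis; a quadric.
(b) Symmetries: it's symmetric under y → −y, forcing even powers of y; the x ↦ −x reflection is a symmetry, so x appears only in even powers.
(c) Observable constraints: one y-axis crossing is at y = 0; one x-axis crossing is at x = 0; it meets the z-axis at z = 0 (among the integer gridlines).
(d) The integer polynomial consistent with all of this is the stated p.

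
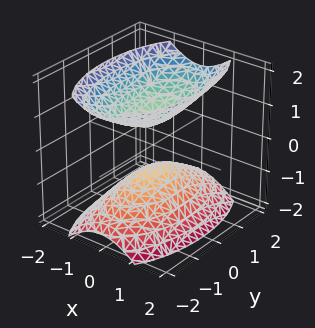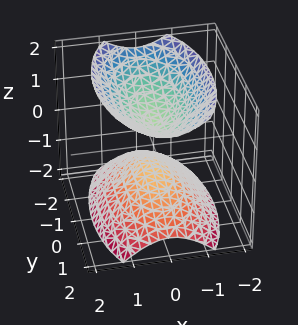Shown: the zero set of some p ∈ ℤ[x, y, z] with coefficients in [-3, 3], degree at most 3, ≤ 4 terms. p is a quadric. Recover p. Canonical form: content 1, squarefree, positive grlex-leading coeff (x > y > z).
1. The picture has 2 separate pieces. Treating them together as one polynomial.
2. The degree is 2 — two separate bowl-shaped sheets opening away from each other; a quadric.
3. Symmetries: mirror symmetry z ↦ −z ⇒ only even powers of z; mirror symmetry x ↦ −x ⇒ only even powers of x; it's symmetric under y → −y, forcing even powers of y.
4. From the axis intercepts and sections: no x-intercept at any integer in the box; the surface avoids every integer y-axis point in the box.
5. Fitting integer coefficients to these (and the overall shape) gives p.

3*x^2 + y^2 - 2*z^2 + 1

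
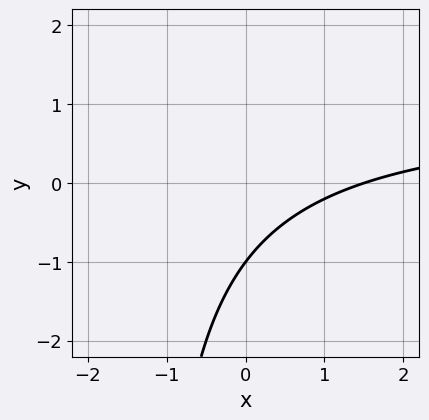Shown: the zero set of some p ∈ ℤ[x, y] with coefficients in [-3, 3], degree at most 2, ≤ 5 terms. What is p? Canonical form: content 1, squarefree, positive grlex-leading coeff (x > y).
2*x*y - 2*x + 3*y + 3

The degree is 2 — the shape is more complex than any degree-1 curve.
From the visible intercepts: it crosses the y-axis at the gridline y = -1.
The integer polynomial consistent with all of this is the stated p.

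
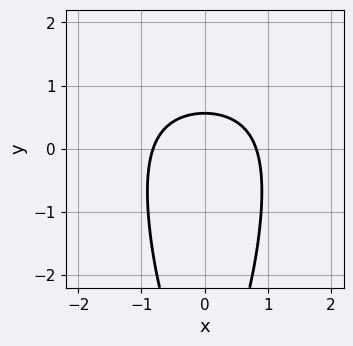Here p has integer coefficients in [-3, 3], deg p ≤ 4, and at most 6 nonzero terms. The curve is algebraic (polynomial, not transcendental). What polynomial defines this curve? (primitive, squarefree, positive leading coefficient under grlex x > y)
2*x^2*y - 3*x^2 - y^2 - 3*y + 2

The degree is 3 — no degree-2 curve has this shape.
Symmetries: it's symmetric under x → −x, forcing even powers of x.
Matching integer coefficients to the picture gives p.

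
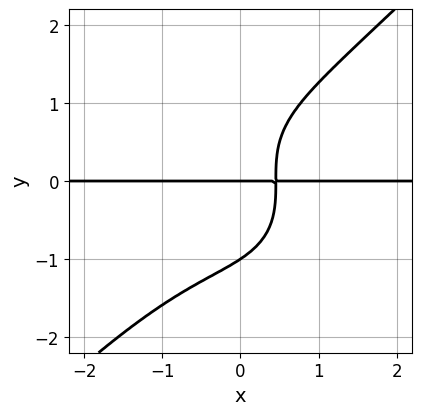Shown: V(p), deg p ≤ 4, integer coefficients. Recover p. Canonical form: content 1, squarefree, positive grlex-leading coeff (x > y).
x^3*y - y^4 + 2*x*y - y

First, the degree is 4 — no degree-3 curve has this shape.
Then, observable constraints: among the integer gridlines, it crosses the y-axis at y ∈ {-1, 0}; the visible x-axis segment lies entirely on the curve.
Finally, matching integer coefficients to the picture gives p.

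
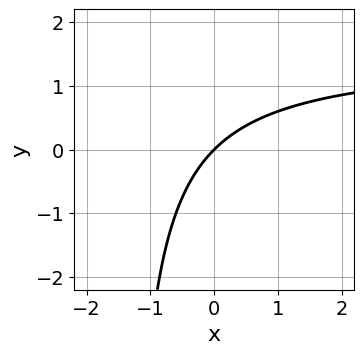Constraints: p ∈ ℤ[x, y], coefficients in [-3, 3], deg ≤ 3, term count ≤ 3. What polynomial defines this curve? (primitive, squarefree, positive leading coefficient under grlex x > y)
1. The degree is 2 — a generic line meets the curve in up to 2 points.
2. Checking where it meets the axes: one y-axis crossing is at y = 0; one x-axis crossing is at x = 0.
3. Solving for integer coefficients yields p as stated.

2*x*y - 3*x + 3*y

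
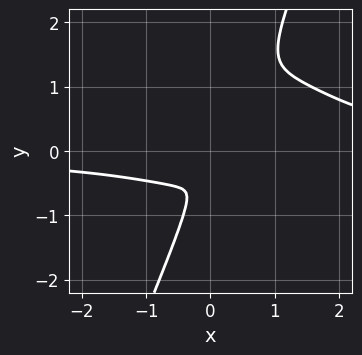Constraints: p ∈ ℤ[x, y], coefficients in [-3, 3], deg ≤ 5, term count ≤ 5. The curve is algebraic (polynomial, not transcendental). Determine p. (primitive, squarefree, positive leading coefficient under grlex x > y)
(a) The degree is 4 — the shape is more complex than any degree-3 curve.
(b) The integer polynomial consistent with all of this is the stated p.

2*x^3*y + 2*x*y^3 - y^4 - 2*x^2*y - 2*x^2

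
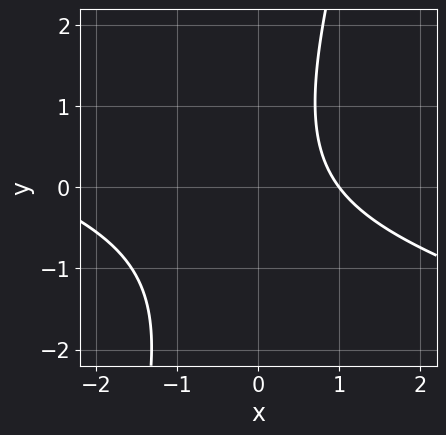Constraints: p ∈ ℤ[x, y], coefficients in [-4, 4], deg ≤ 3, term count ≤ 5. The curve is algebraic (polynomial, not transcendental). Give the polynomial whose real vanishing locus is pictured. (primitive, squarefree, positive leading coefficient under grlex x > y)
First, deg p = 2. A generic line meets the curve in up to 2 points.
Next, reading off the gridlines: no y-intercept at any integer in the box; one x-axis crossing is at x = 1.
Finally, together with the visible shape, these determine p as stated.

x^2 + 3*x*y - y^2 + 2*x - 3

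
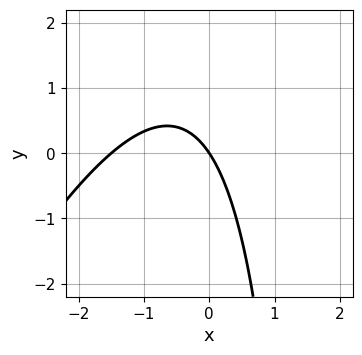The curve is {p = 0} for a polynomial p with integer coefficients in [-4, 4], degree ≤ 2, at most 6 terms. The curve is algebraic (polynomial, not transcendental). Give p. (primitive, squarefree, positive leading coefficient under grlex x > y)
First, degree: a generic line meets the curve in up to 2 points, so deg p = 2.
Then, observable constraints: it meets the y-axis at y = 0 (among the integer gridlines); one x-axis crossing is at x = 0.
Finally, matching integer coefficients to the picture gives p.

2*x^2 - x*y + 3*x + 2*y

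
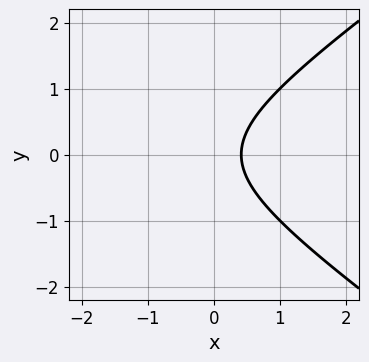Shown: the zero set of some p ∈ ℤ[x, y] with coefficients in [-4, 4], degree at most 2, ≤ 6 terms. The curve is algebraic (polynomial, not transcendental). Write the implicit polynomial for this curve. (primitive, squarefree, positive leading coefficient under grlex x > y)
(a) Degree: no degree-1 curve has this shape, so deg p = 2.
(b) Symmetries: mirror symmetry y ↦ −y ⇒ only even powers of y.
(c) Checking where it meets the axes: it misses every integer gridline on the y-axis.
(d) Assembling these constraints gives the stated polynomial.

x^2 - 2*y^2 + 2*x - 1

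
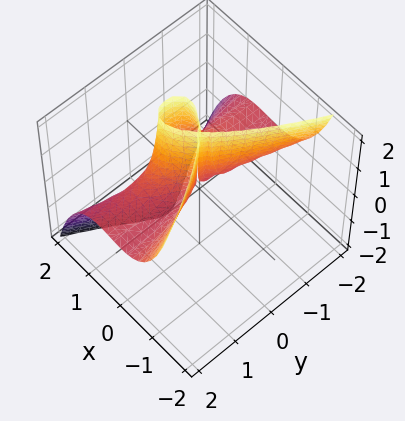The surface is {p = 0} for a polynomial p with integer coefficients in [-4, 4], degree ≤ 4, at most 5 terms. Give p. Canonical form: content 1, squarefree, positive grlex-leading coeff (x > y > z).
(a) The degree is 3 — no degree-2 surface has this shape.
(b) Observable constraints: it meets the x-axis at x = 1 (among the integer gridlines); the visible z-axis segment lies entirely on the surface.
(c) The integer polynomial consistent with all of this is the stated p. Check: (0, 2, 0) on the y-axis lies on the surface, and p(0, 2, 0) = 0. ✓

2*x^3 + y^2*z - 2*x^2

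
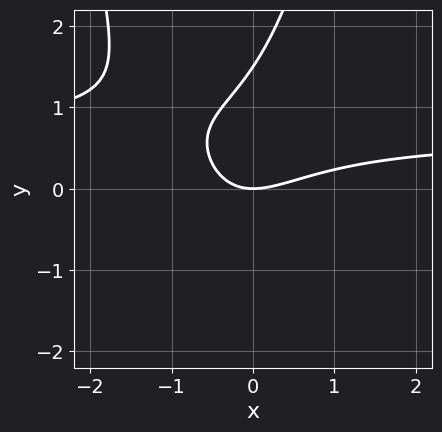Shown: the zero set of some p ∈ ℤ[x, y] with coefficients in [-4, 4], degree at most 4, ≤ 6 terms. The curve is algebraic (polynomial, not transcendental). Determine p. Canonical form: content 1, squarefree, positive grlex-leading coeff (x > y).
Degree: the shape is more complex than any degree-2 curve, so deg p = 3.
Checking where it meets the axes: one y-axis crossing is at y = 0; it meets the x-axis at x = 0 (among the integer gridlines).
Assembling these constraints gives the stated polynomial.

3*x^2*y - 2*x^2 + 3*x*y - 2*y^2 + 3*y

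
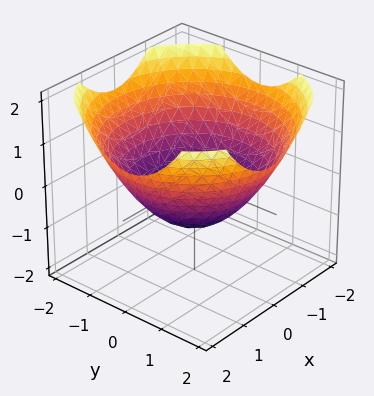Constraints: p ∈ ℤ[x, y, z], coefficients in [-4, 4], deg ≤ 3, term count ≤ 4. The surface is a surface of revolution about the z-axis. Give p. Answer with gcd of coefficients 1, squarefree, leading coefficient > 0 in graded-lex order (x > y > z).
x^2 + y^2 - 2*z - 2

Degree: no degree-1 surface has this shape, so deg p = 2.
Symmetries: the surface is invariant under rotation about z: p = q(x² + y², z).
From the axis intercepts and sections: it crosses the z-axis at the gridline z = -1; a circular section at z = 0 has radius between 1 and 2.
Fitting integer coefficients to these (and the overall shape) gives p.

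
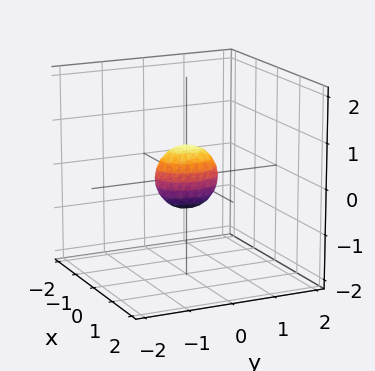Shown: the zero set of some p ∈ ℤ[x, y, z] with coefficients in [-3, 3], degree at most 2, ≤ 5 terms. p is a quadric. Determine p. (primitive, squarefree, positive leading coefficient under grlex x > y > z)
(a) Degree: bounded and convex; a quadric, so deg p = 2.
(b) Symmetries: it's symmetric under x → −x, forcing even powers of x; it's symmetric under z → −z, forcing even powers of z; the y ↦ −y reflection is a symmetry, so y appears only in even powers.
(c) Assembling these constraints gives the stated polynomial.

3*x^2 + 2*y^2 + 2*z^2 - 1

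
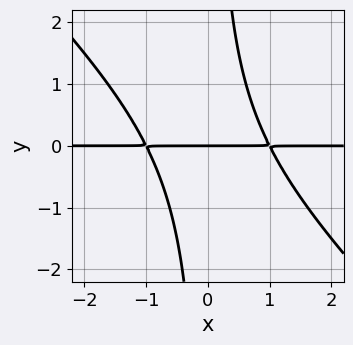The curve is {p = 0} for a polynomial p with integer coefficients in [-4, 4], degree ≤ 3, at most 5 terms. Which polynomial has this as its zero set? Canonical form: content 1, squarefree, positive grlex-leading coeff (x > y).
x^2*y + x*y^2 - y

1. deg p = 3.
2. Reading off the gridlines: it meets the y-axis at y = 0 (among the integer gridlines); every point of the x-axis in the box is on the curve.
3. Matching integer coefficients to the picture gives p.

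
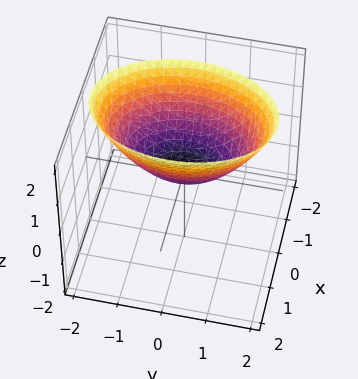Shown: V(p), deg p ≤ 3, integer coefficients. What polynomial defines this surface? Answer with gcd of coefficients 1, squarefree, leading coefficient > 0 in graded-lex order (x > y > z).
deg p = 2. A paraboloid; a quadric.
Symmetries: the x ↦ −x reflection is a symmetry, so x appears only in even powers; it's symmetric under y → −y, forcing even powers of y.
Against the integer gridlines: one z-axis crossing is at z = 0; one y-axis crossing is at y = 0; it meets the x-axis at x = 0 (among the integer gridlines).
The integer polynomial consistent with all of this is the stated p.

2*x^2 + y^2 - 2*z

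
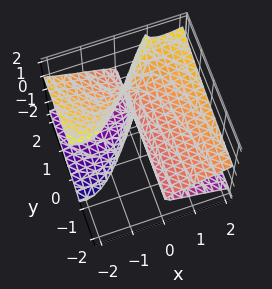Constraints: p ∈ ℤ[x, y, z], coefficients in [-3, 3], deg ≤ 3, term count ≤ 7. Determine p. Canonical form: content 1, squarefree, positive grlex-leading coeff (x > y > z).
x^3 - 3*x*z^2 + 2*y*z^2 - 2*z^2 + 2*x

The degree is 3 — a generic line meets the surface in up to 3 points.
Against the integer gridlines: one x-axis crossing is at x = 0; the visible y-axis segment lies entirely on the surface; it meets the z-axis at z = 0 (among the integer gridlines).
Fitting integer coefficients to these (and the overall shape) gives p.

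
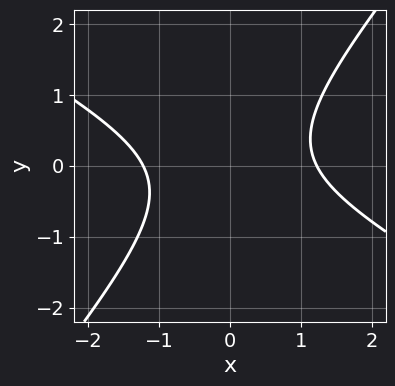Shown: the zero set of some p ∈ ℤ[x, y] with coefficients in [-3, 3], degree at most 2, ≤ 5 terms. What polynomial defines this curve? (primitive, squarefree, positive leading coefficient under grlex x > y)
2*x^2 + 2*x*y - 3*y^2 - 3

(a) deg p = 2. No degree-1 curve has this shape.
(b) Checking where it meets the axes: it misses every integer gridline on the y-axis.
(c) Putting this together gives p.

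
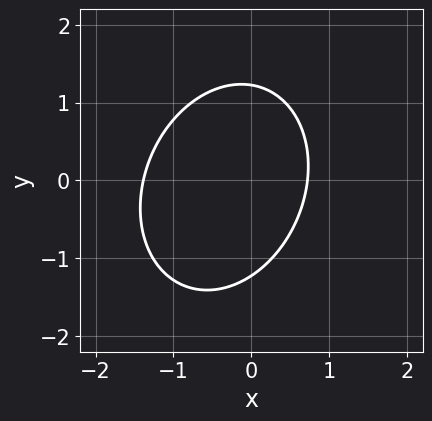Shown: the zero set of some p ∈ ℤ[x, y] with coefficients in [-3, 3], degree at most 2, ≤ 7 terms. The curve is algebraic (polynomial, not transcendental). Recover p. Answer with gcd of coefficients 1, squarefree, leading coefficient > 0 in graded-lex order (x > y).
3*x^2 - x*y + 2*y^2 + 2*x - 3

(a) The degree is 2 — the shape is more complex than any degree-1 curve.
(b) Putting this together gives p.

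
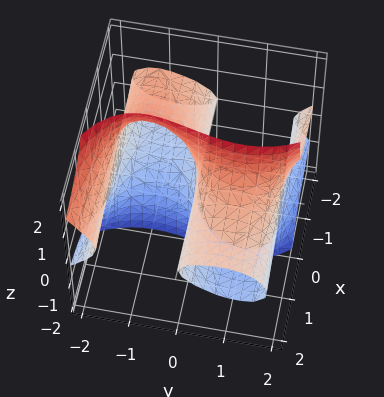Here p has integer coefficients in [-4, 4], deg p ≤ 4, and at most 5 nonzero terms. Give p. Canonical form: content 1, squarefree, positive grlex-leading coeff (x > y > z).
1. deg p = 3.
2. Reading off the gridlines: one y-axis crossing is at y = 0; every point of the x-axis in the box is on the surface.
3. Assembling these constraints gives the stated polynomial.

x*y*z + 3*x*z^2 + y^3 - 3*y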